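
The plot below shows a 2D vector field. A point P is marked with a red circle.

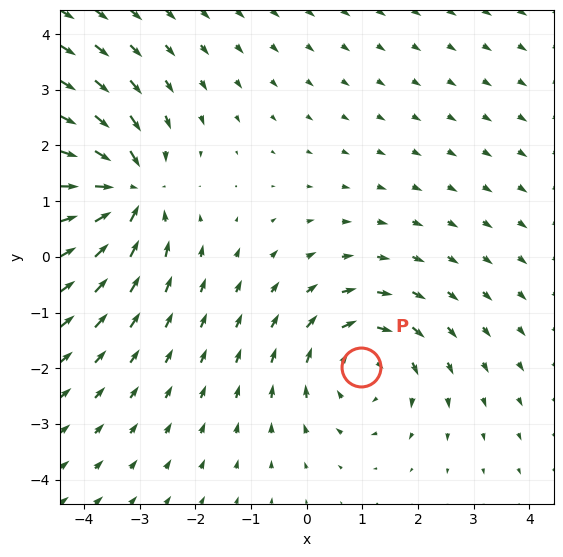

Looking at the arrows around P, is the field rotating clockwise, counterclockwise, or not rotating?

clockwise

Near P at (1.0, -2.0) the arrows circulate clockwise. The curl (z-component) there is about -3; negative curl means clockwise rotation.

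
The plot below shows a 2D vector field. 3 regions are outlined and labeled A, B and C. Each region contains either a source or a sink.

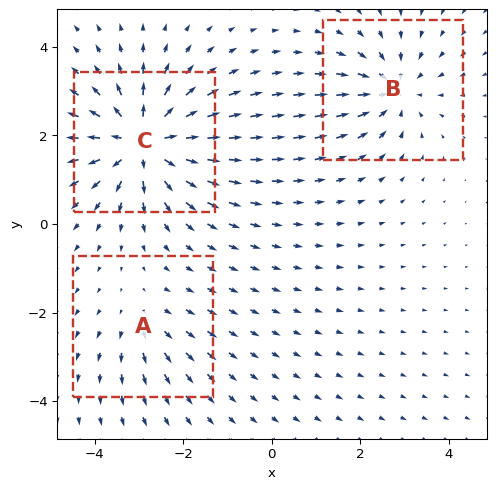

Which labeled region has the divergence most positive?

Divergence at each region's feature centre — A: about +2, B: about -4, C: about +6. Region C is most positive.

C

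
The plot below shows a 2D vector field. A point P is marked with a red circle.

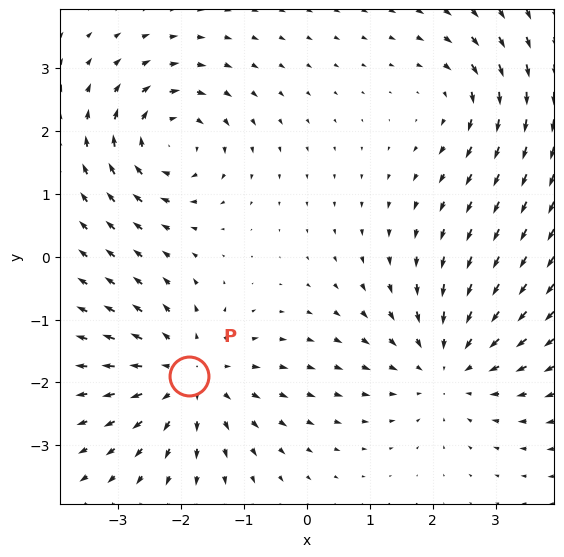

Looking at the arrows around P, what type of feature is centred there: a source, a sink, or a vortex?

At P (-1.9, -1.9) the arrows spread outward. Divergence about +5, curl ≈0 — positive divergence with near-zero curl is a source.

source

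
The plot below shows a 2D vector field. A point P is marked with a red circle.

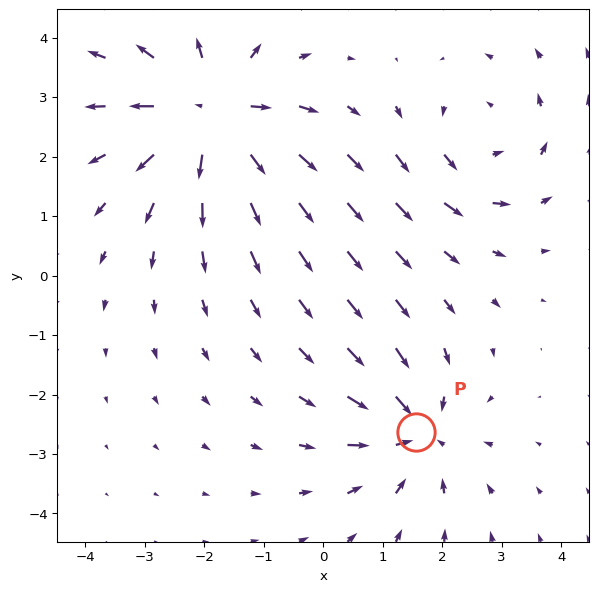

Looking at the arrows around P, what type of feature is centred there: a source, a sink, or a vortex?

sink

At P (1.6, -2.6) the arrows converge inward. Divergence about -4, curl ≈0 — negative divergence with near-zero curl is a sink.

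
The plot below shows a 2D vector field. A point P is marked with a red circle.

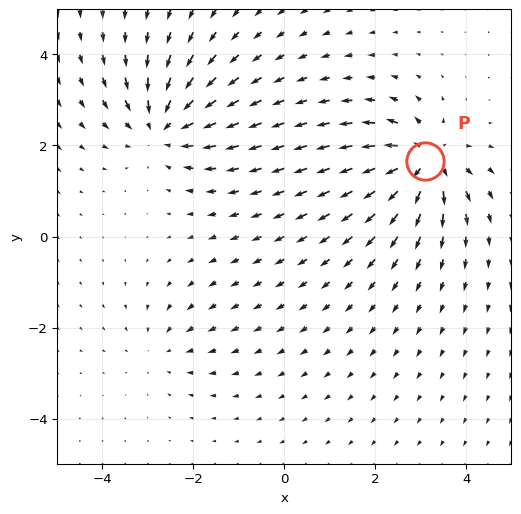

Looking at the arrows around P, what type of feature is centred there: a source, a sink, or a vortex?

source

At P (3.1, 1.7) the arrows spread outward. Divergence about +7, curl ≈0 — positive divergence with near-zero curl is a source.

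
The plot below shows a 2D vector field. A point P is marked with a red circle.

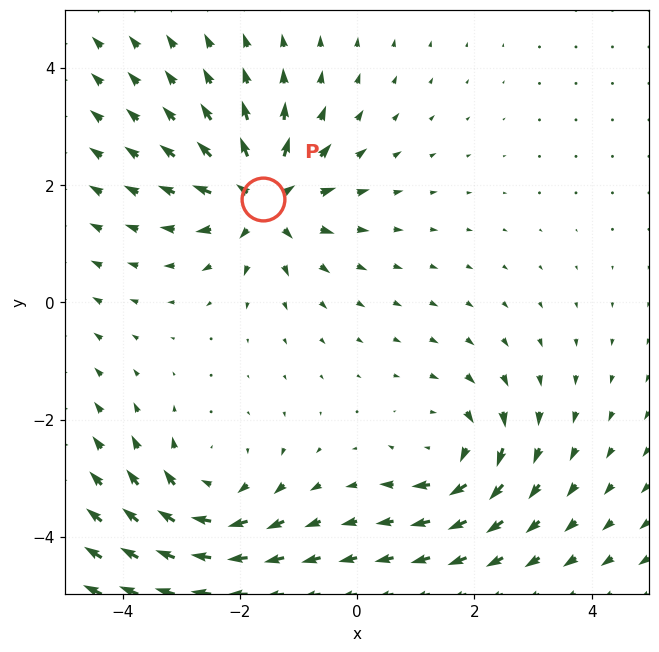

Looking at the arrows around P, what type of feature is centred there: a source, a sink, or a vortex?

At P (-1.6, 1.8) the arrows spread outward. Divergence about +5, curl ≈0 — positive divergence with near-zero curl is a source.

source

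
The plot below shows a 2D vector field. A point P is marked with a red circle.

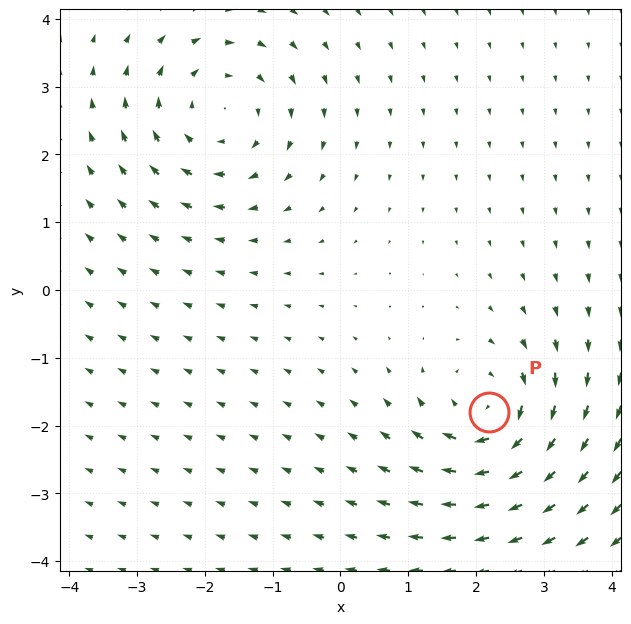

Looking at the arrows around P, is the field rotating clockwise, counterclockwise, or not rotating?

clockwise

Near P at (2.2, -1.8) the arrows circulate clockwise. The curl (z-component) there is about -5; negative curl means clockwise rotation.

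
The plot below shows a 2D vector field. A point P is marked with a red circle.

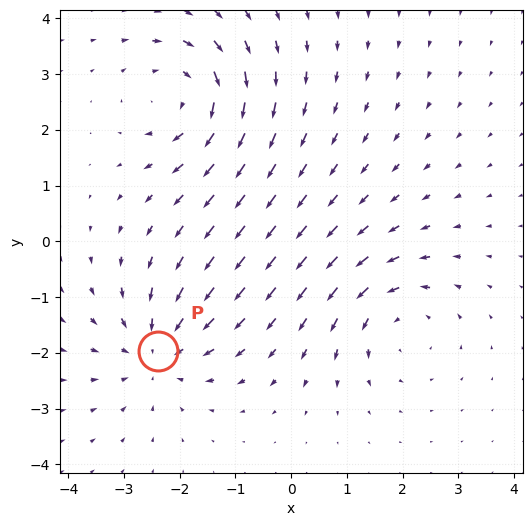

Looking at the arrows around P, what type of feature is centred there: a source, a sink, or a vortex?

At P (-2.4, -2.0) the arrows converge inward. Divergence about -4, curl ≈0 — negative divergence with near-zero curl is a sink.

sink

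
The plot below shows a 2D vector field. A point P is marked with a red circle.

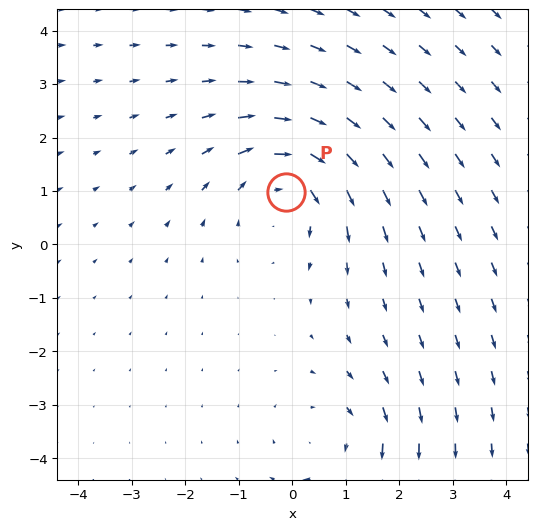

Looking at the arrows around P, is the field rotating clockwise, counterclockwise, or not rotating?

Near P at (-0.1, 1.0) the arrows circulate clockwise. The curl (z-component) there is about -3; negative curl means clockwise rotation.

clockwise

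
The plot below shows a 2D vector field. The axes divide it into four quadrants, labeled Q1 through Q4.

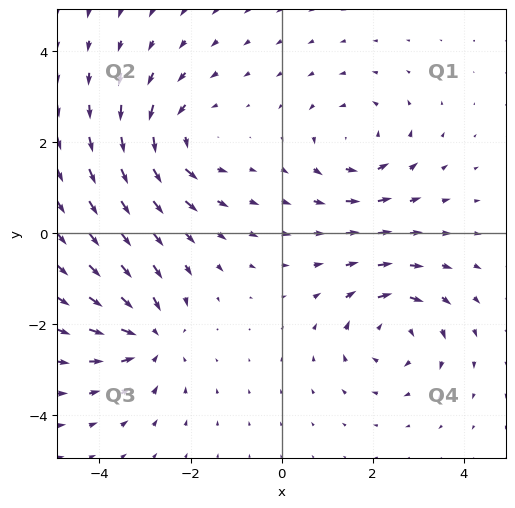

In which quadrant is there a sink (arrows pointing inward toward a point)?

Q3

The sink sits at approximately (-2.9, -2.3), which lies in quadrant Q3. The divergence there is about -5, negative as expected for a sink.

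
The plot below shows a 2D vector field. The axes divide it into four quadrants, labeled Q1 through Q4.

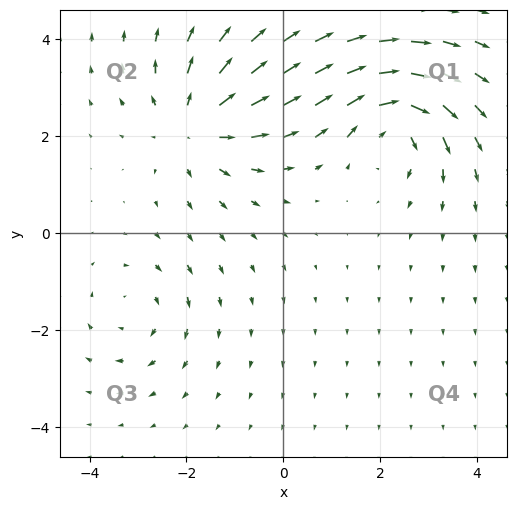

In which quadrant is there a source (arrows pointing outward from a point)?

The source sits at approximately (-1.8, 2.2), which lies in quadrant Q2. The divergence there is about +4, positive as expected for a source.

Q2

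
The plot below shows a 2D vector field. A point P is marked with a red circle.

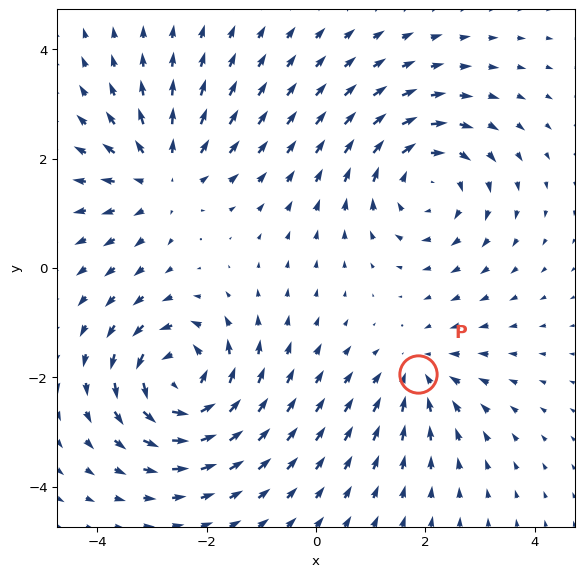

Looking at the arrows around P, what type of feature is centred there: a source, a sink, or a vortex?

sink

At P (1.9, -1.9) the arrows converge inward. Divergence about -3, curl ≈0 — negative divergence with near-zero curl is a sink.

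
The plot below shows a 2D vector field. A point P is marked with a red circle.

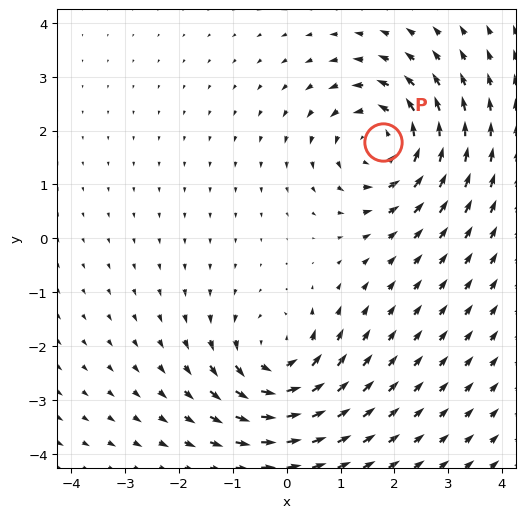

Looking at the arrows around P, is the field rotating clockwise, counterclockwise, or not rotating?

counterclockwise

Near P at (1.8, 1.8) the arrows circulate counterclockwise. The curl (z-component) there is about +5; positive curl means counterclockwise rotation.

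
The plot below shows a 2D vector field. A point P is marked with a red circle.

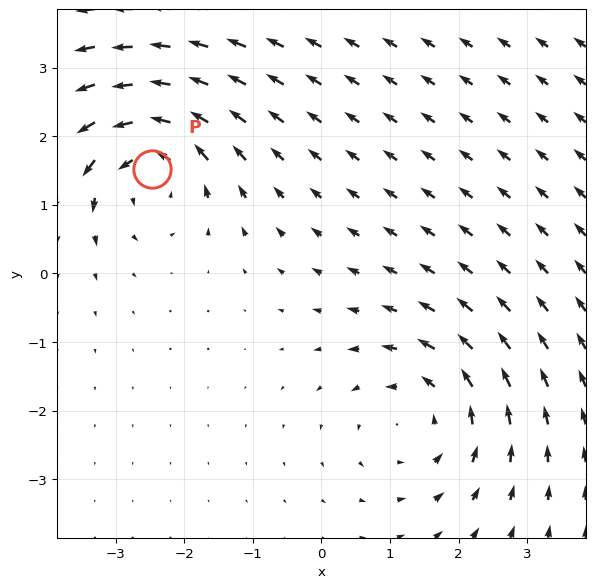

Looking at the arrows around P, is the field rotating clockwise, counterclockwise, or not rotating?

Near P at (-2.5, 1.5) the arrows circulate counterclockwise. The curl (z-component) there is about +5; positive curl means counterclockwise rotation.

counterclockwise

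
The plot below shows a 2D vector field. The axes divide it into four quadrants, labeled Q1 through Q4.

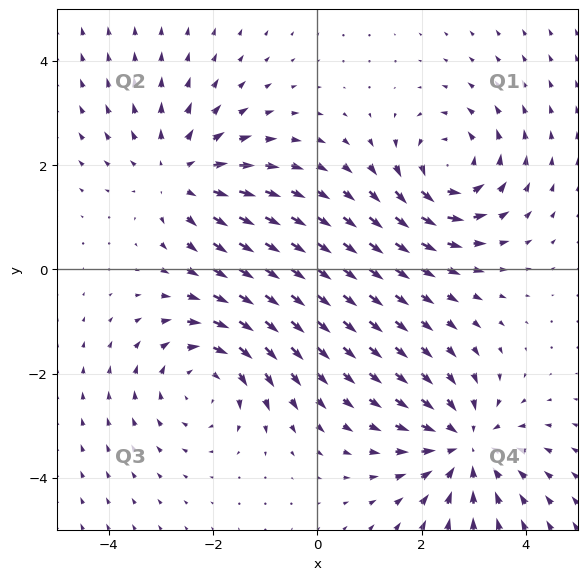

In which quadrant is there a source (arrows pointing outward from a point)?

Q2

The source sits at approximately (-2.6, 1.8), which lies in quadrant Q2. The divergence there is about +2, positive as expected for a source.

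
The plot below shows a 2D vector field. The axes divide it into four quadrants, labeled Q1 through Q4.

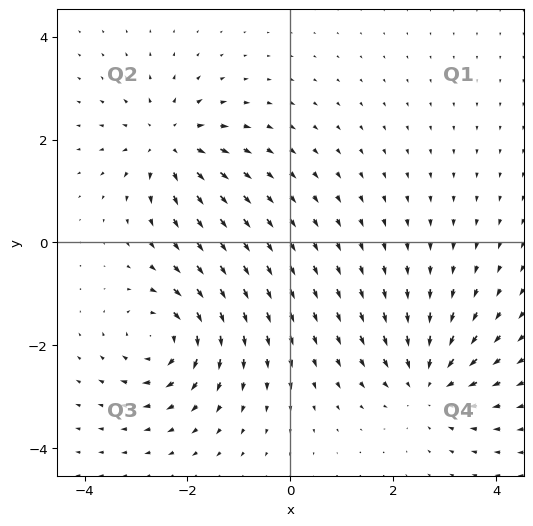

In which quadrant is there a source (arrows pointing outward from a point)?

The source sits at approximately (-2.4, 1.9), which lies in quadrant Q2. The divergence there is about +4, positive as expected for a source.

Q2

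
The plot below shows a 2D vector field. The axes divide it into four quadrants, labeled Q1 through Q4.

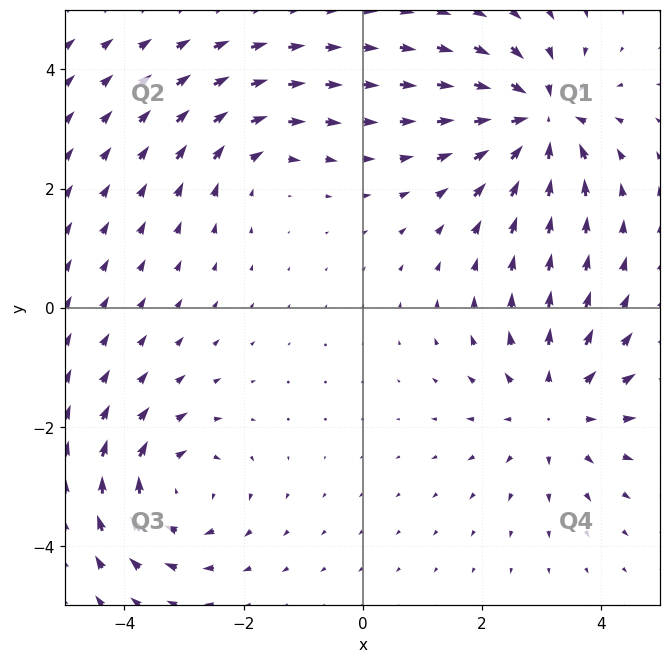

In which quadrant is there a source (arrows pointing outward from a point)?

Q4

The source sits at approximately (3.2, -1.7), which lies in quadrant Q4. The divergence there is about +4, positive as expected for a source.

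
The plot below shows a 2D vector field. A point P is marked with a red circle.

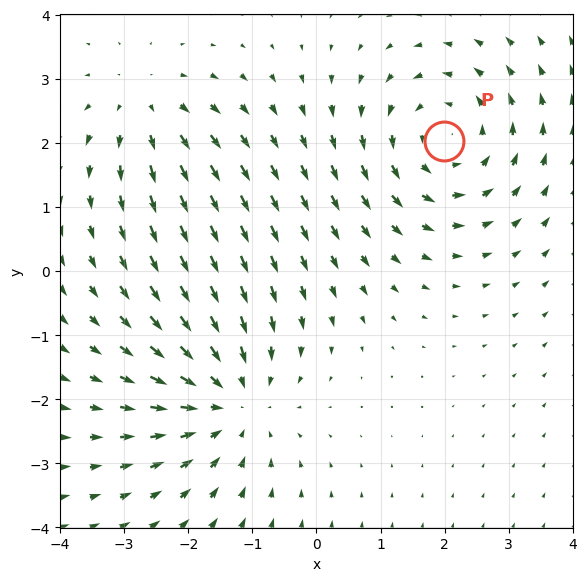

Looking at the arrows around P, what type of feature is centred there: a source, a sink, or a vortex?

vortex

At P (2.0, 2.0) the arrows circulate counterclockwise. Divergence ≈0, curl about +4 — near-zero divergence with nonzero curl is a vortex.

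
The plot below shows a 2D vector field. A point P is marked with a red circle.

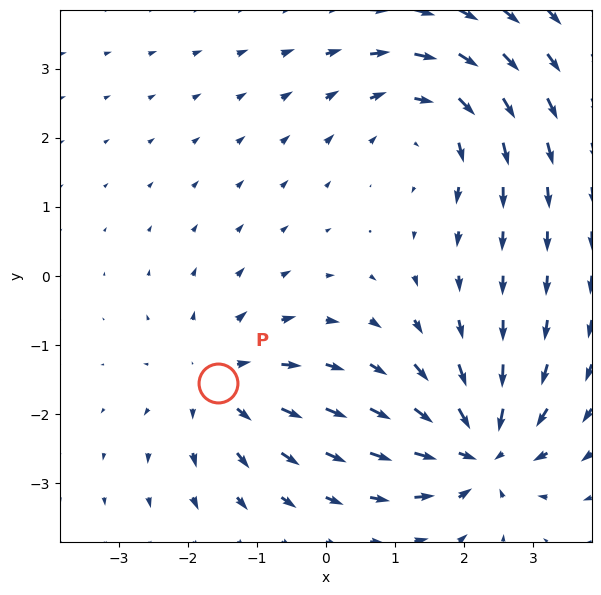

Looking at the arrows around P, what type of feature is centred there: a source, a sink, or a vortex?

At P (-1.6, -1.6) the arrows spread outward. Divergence about +4, curl ≈0 — positive divergence with near-zero curl is a source.

source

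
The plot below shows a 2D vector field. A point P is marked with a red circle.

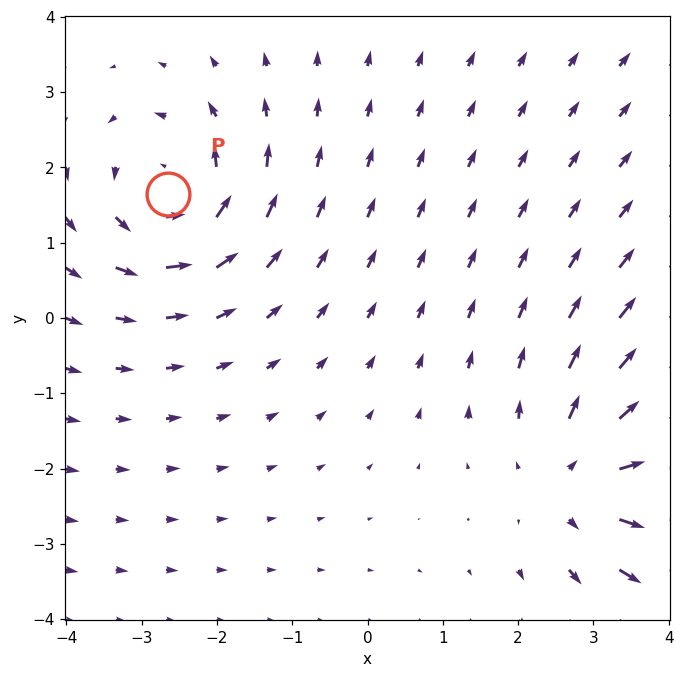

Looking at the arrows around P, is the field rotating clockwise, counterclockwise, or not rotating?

Near P at (-2.7, 1.7) the arrows circulate counterclockwise. The curl (z-component) there is about +5; positive curl means counterclockwise rotation.

counterclockwise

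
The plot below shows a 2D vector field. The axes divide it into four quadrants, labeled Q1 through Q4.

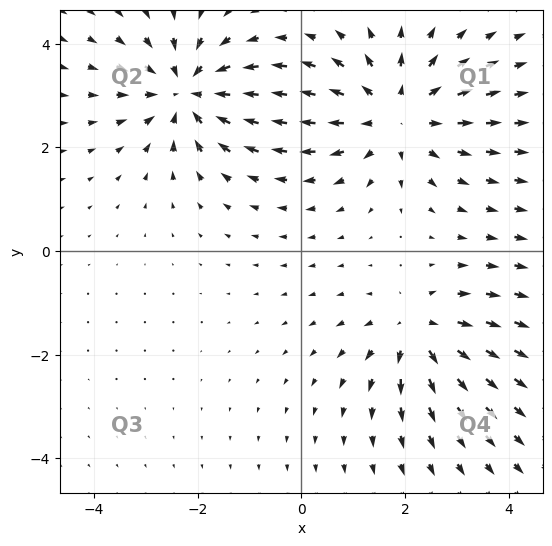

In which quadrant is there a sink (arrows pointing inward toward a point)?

The sink sits at approximately (-2.2, 3.1), which lies in quadrant Q2. The divergence there is about -4, negative as expected for a sink.

Q2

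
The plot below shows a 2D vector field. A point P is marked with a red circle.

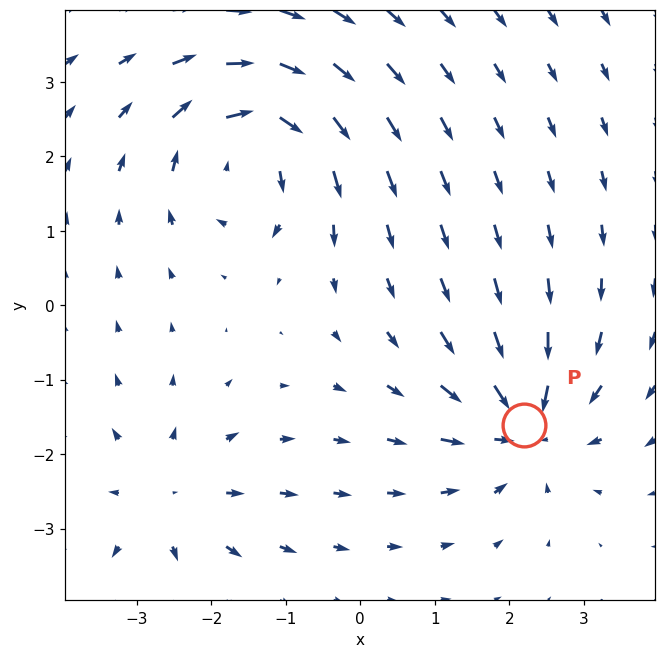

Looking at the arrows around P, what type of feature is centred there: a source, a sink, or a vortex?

sink

At P (2.2, -1.6) the arrows converge inward. Divergence about -5, curl ≈0 — negative divergence with near-zero curl is a sink.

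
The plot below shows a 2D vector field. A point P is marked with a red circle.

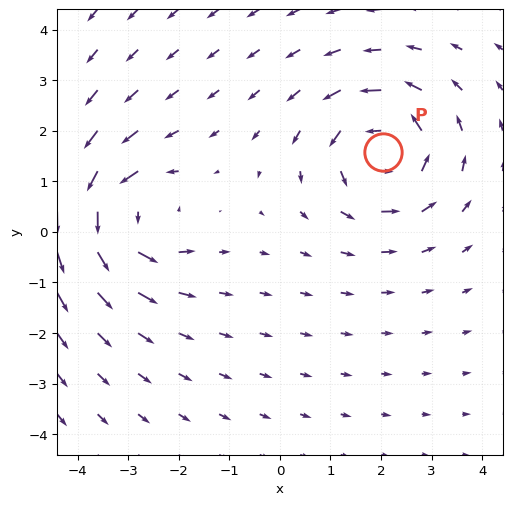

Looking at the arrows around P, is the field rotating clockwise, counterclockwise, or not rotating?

counterclockwise

Near P at (2.0, 1.6) the arrows circulate counterclockwise. The curl (z-component) there is about +4; positive curl means counterclockwise rotation.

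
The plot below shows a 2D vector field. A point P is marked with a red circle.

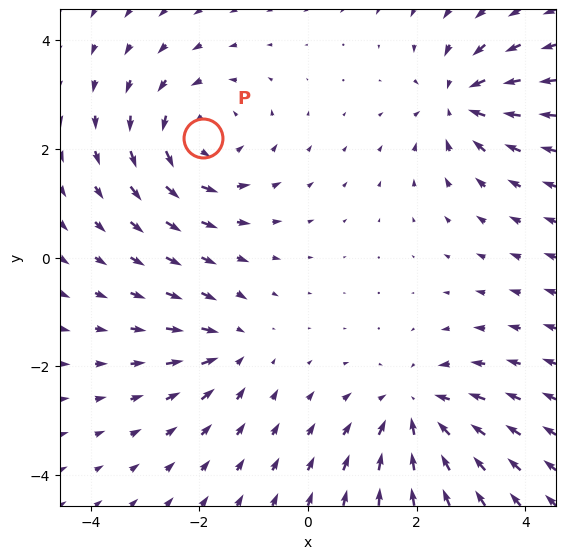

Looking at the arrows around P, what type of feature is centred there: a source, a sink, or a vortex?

vortex

At P (-1.9, 2.2) the arrows circulate counterclockwise. Divergence ≈0, curl about +4 — near-zero divergence with nonzero curl is a vortex.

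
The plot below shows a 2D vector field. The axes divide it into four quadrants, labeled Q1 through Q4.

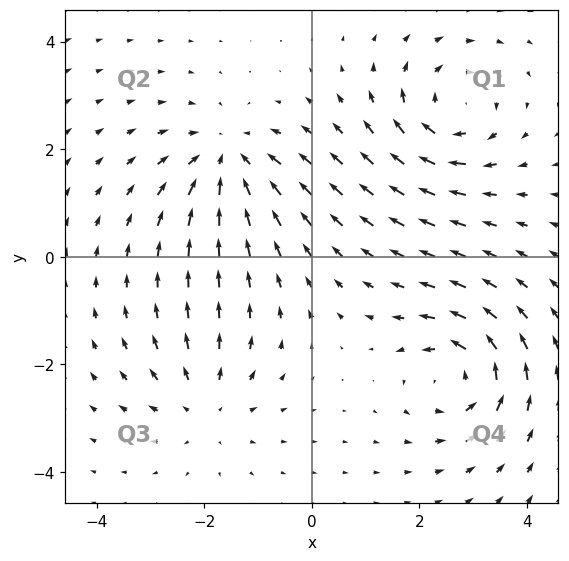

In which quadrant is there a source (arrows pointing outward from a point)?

The source sits at approximately (-2.0, -2.8), which lies in quadrant Q3. The divergence there is about +3, positive as expected for a source.

Q3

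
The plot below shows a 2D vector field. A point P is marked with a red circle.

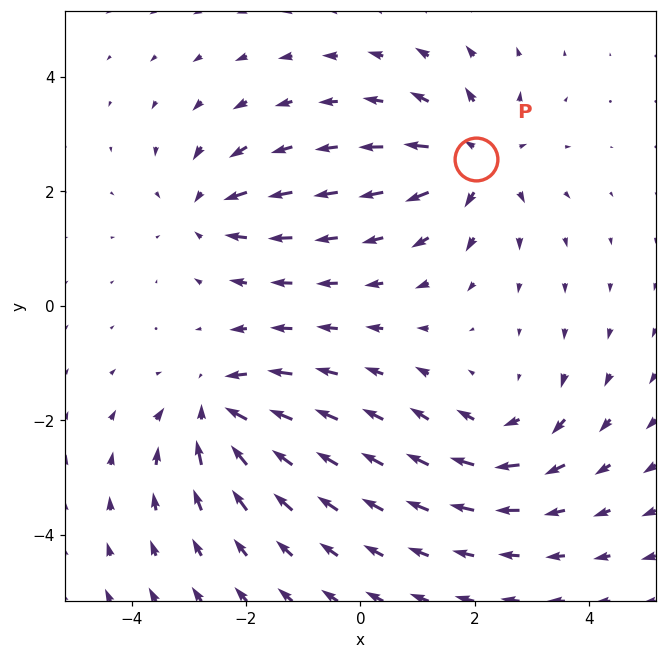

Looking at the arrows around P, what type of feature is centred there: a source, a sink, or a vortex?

source

At P (2.0, 2.6) the arrows spread outward. Divergence about +4, curl ≈0 — positive divergence with near-zero curl is a source.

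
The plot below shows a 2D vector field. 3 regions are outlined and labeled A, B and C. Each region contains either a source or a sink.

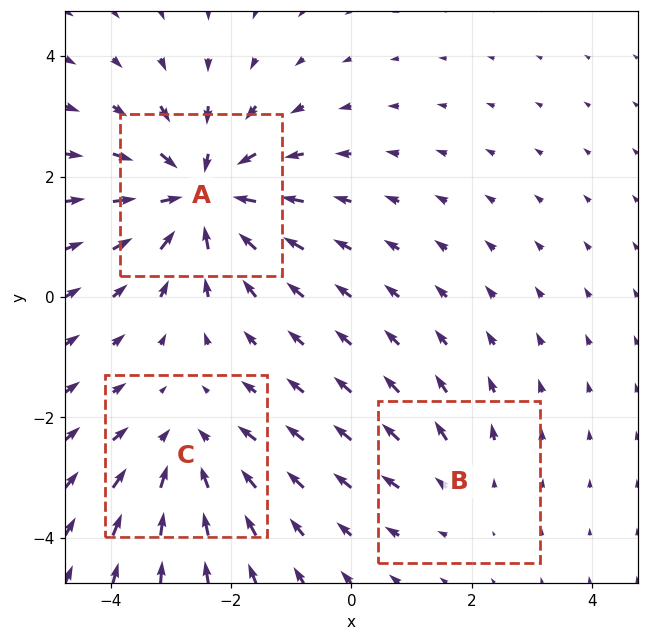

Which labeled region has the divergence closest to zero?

Divergence at each region's feature centre — A: about -5, B: about +2, C: about -3. Region B is closest to zero.

B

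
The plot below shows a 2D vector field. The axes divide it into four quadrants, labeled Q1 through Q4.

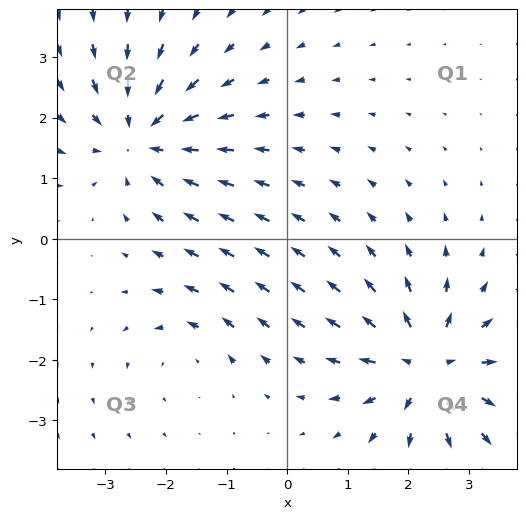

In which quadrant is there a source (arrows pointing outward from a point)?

Q4

The source sits at approximately (2.3, -2.1), which lies in quadrant Q4. The divergence there is about +6, positive as expected for a source.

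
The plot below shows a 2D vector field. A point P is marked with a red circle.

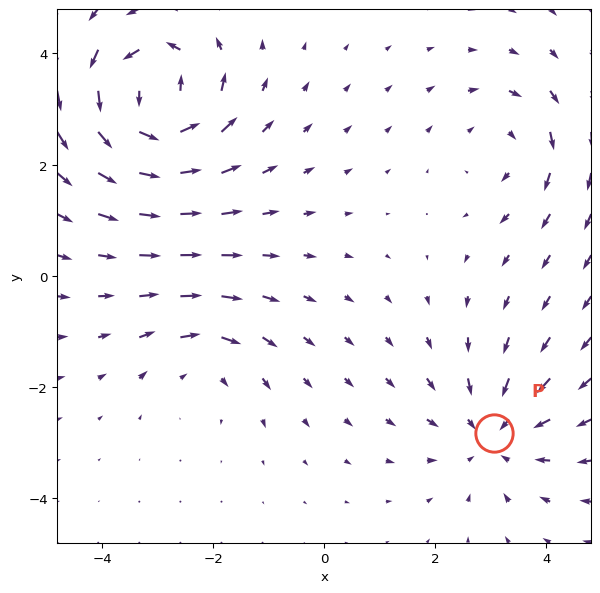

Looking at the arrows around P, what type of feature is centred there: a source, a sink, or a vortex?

At P (3.0, -2.8) the arrows converge inward. Divergence about -3, curl ≈0 — negative divergence with near-zero curl is a sink.

sink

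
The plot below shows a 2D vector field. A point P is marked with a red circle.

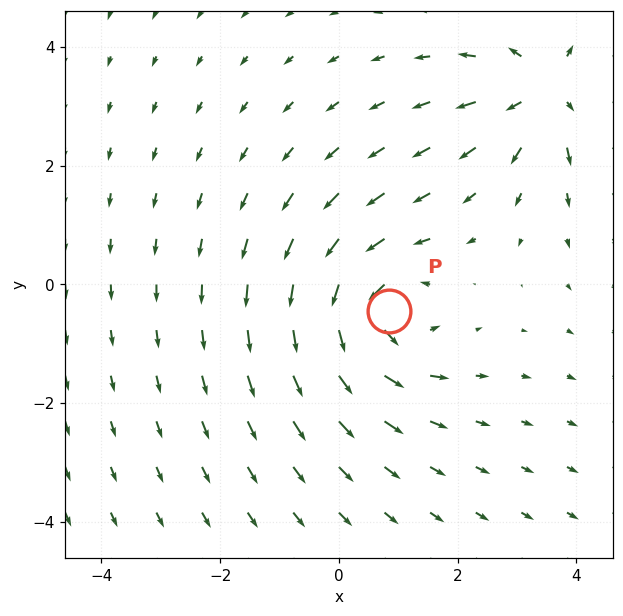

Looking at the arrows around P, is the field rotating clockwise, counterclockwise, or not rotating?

counterclockwise

Near P at (0.8, -0.5) the arrows circulate counterclockwise. The curl (z-component) there is about +5; positive curl means counterclockwise rotation.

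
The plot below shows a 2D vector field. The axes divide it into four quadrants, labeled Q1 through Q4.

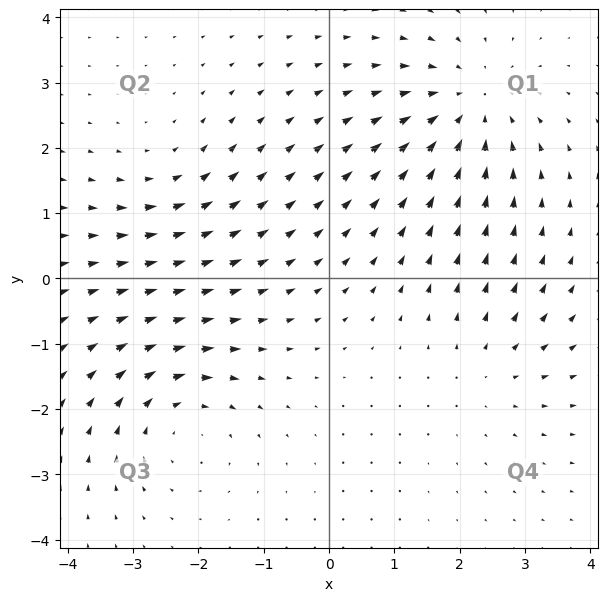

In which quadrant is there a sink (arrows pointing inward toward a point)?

The sink sits at approximately (2.1, 2.7), which lies in quadrant Q1. The divergence there is about -4, negative as expected for a sink.

Q1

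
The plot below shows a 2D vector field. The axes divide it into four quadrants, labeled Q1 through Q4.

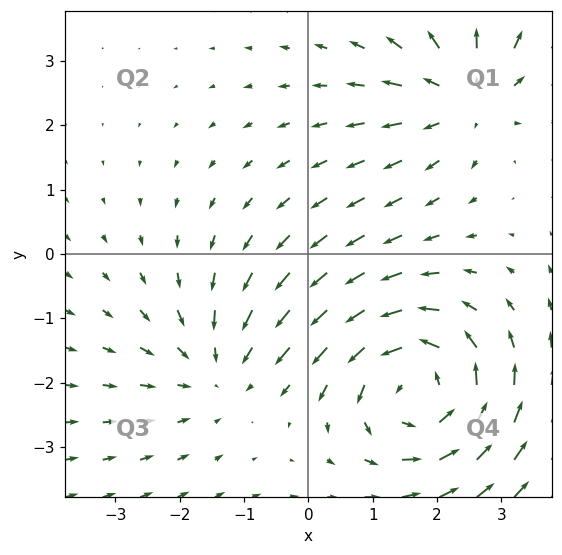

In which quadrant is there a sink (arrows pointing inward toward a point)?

Q3

The sink sits at approximately (-1.4, -1.8), which lies in quadrant Q3. The divergence there is about -2, negative as expected for a sink.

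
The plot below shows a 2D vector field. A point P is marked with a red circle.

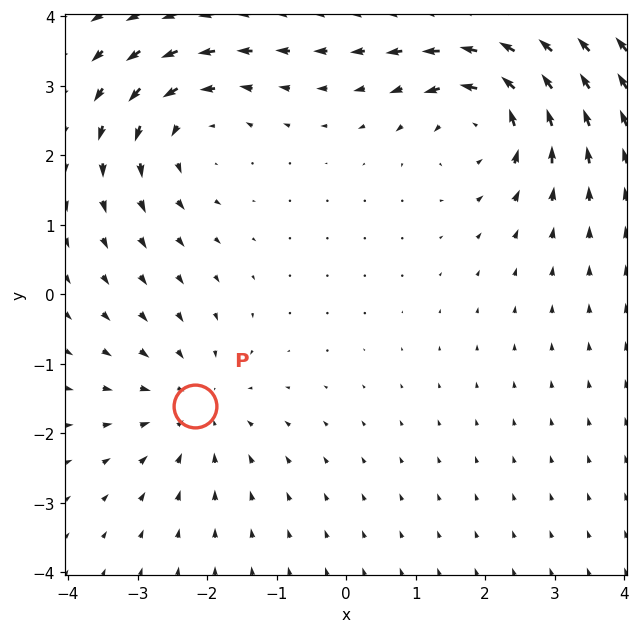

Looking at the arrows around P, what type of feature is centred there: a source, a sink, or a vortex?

At P (-2.2, -1.6) the arrows converge inward. Divergence about -3, curl ≈0 — negative divergence with near-zero curl is a sink.

sink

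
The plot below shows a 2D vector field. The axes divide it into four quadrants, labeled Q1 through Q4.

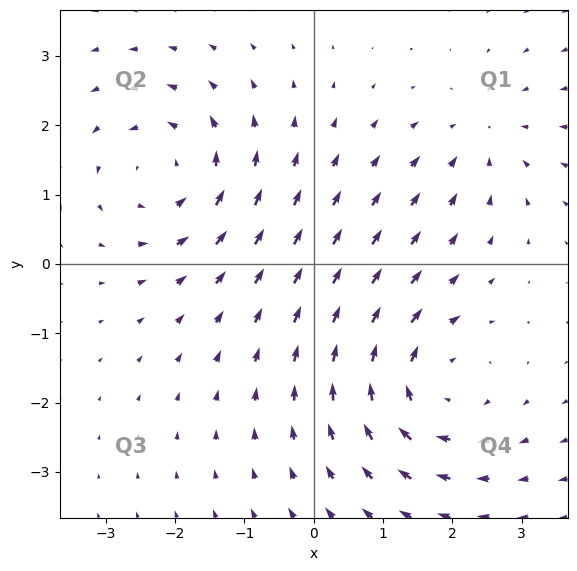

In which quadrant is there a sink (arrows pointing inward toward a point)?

Q1

The sink sits at approximately (2.4, 1.8), which lies in quadrant Q1. The divergence there is about -3, negative as expected for a sink.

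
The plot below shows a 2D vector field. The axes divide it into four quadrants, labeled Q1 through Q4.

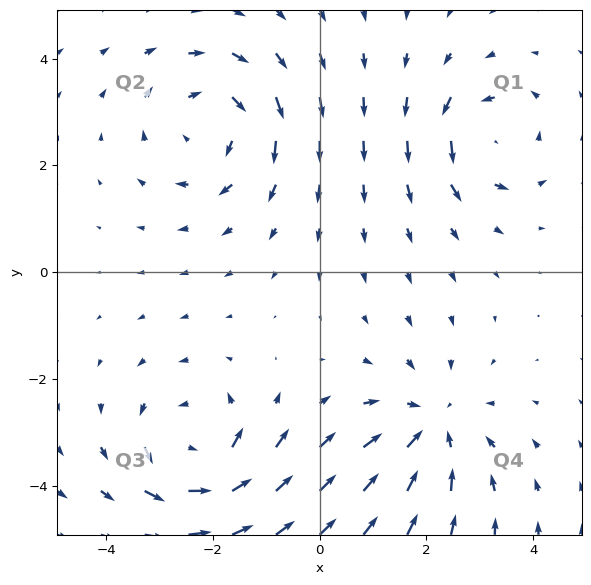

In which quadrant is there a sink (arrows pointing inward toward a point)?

The sink sits at approximately (2.1, -2.9), which lies in quadrant Q4. The divergence there is about -3, negative as expected for a sink.

Q4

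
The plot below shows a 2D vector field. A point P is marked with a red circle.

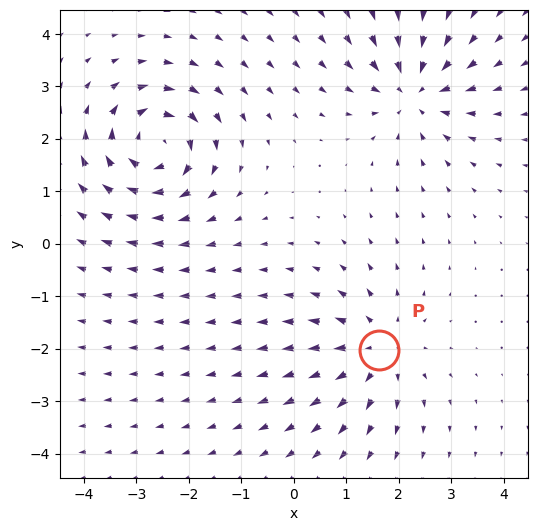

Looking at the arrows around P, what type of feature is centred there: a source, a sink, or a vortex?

At P (1.6, -2.0) the arrows spread outward. Divergence about +3, curl ≈0 — positive divergence with near-zero curl is a source.

source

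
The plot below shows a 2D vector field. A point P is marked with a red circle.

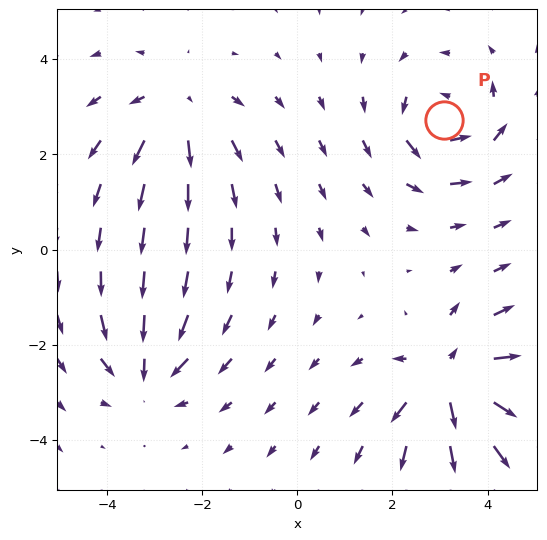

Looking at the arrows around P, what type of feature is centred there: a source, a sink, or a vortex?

vortex

At P (3.1, 2.7) the arrows circulate counterclockwise. Divergence ≈0, curl about +5 — near-zero divergence with nonzero curl is a vortex.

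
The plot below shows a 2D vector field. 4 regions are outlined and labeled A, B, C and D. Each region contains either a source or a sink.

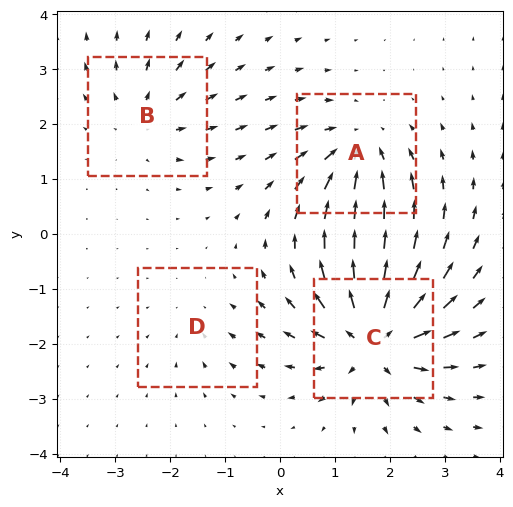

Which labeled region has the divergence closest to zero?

D

Divergence at each region's feature centre — A: about -6, B: about +4, C: about +9, D: about -2. Region D is closest to zero.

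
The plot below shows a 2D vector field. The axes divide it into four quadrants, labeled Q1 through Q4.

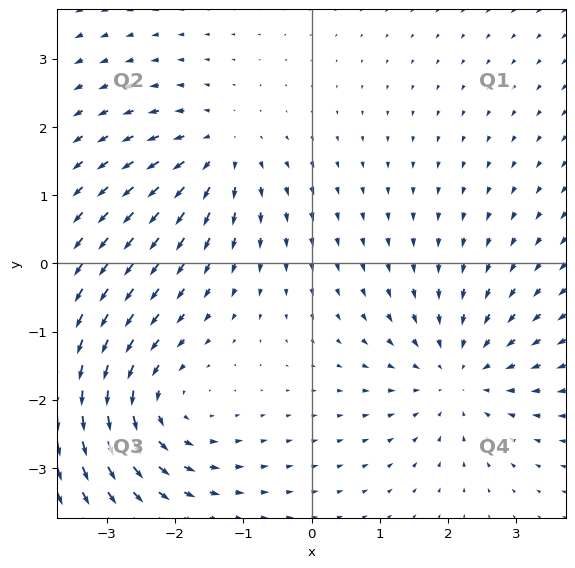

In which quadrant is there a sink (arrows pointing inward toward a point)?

Q4

The sink sits at approximately (2.2, -1.6), which lies in quadrant Q4. The divergence there is about -4, negative as expected for a sink.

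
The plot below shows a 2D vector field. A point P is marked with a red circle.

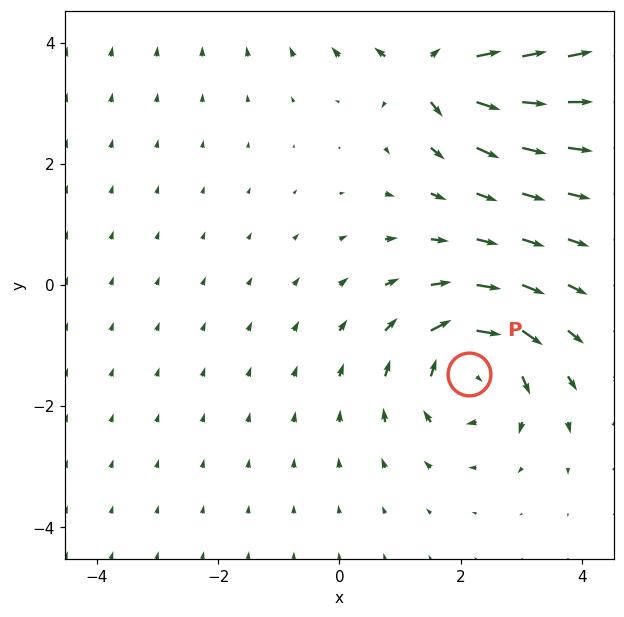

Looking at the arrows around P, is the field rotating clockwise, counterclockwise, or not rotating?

clockwise

Near P at (2.1, -1.5) the arrows circulate clockwise. The curl (z-component) there is about -4; negative curl means clockwise rotation.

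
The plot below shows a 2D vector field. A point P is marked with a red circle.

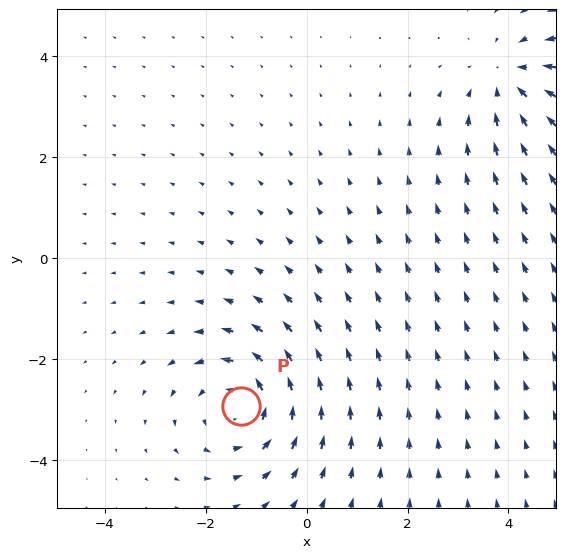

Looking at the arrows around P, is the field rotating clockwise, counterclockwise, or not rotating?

counterclockwise

Near P at (-1.3, -2.9) the arrows circulate counterclockwise. The curl (z-component) there is about +3; positive curl means counterclockwise rotation.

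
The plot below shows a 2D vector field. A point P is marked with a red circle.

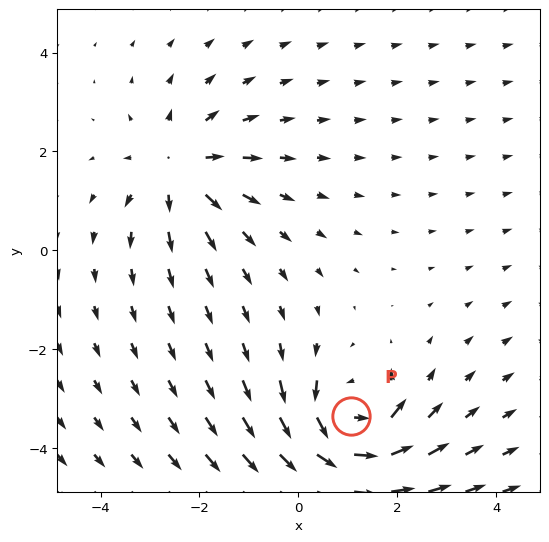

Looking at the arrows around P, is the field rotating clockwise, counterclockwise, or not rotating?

Near P at (1.1, -3.3) the arrows circulate counterclockwise. The curl (z-component) there is about +5; positive curl means counterclockwise rotation.

counterclockwise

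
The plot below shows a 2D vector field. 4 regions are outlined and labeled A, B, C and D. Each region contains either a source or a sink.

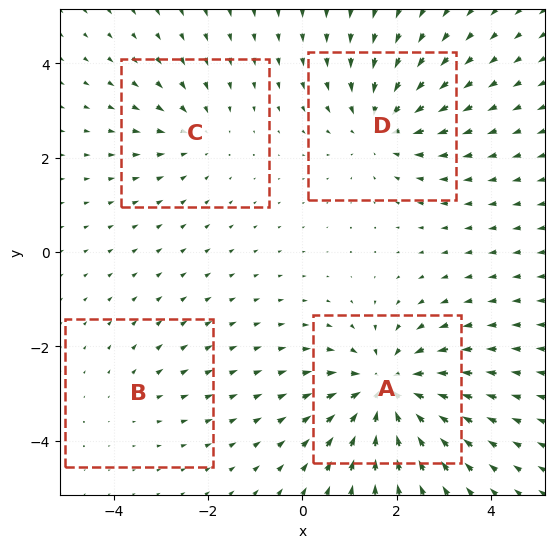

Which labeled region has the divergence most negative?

A

Divergence at each region's feature centre — A: about -6, B: about +2, C: about -3, D: about -4. Region A is most negative.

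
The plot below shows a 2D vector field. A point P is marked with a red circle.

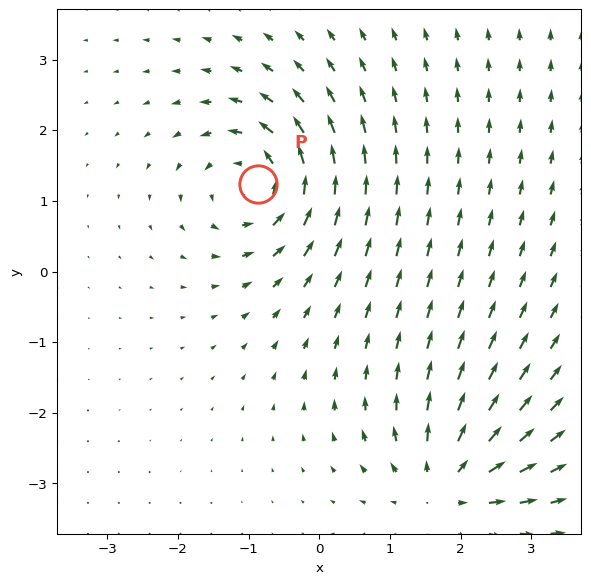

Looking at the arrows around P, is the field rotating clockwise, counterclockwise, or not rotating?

counterclockwise

Near P at (-0.9, 1.2) the arrows circulate counterclockwise. The curl (z-component) there is about +5; positive curl means counterclockwise rotation.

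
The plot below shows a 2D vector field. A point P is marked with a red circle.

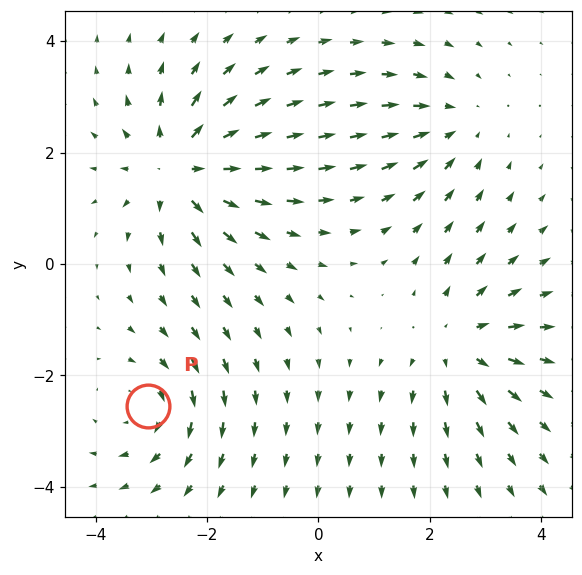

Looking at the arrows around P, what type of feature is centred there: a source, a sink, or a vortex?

vortex

At P (-3.1, -2.6) the arrows circulate clockwise. Divergence ≈0, curl about -3 — near-zero divergence with nonzero curl is a vortex.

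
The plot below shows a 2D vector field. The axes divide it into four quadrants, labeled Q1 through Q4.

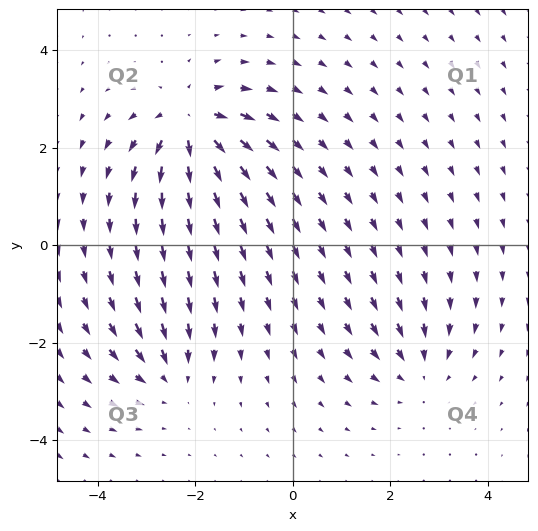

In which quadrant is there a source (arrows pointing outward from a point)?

Q2

The source sits at approximately (-2.1, 2.5), which lies in quadrant Q2. The divergence there is about +7, positive as expected for a source.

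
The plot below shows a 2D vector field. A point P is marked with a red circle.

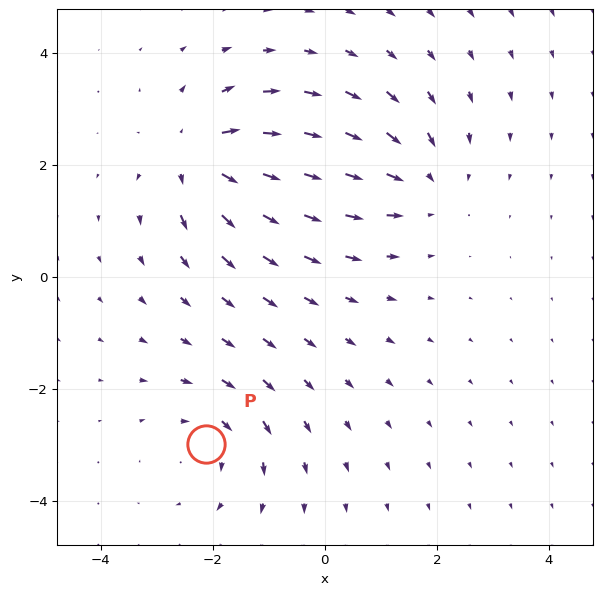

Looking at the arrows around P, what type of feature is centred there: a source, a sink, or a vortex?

At P (-2.1, -3.0) the arrows circulate clockwise. Divergence ≈0, curl about -3 — near-zero divergence with nonzero curl is a vortex.

vortex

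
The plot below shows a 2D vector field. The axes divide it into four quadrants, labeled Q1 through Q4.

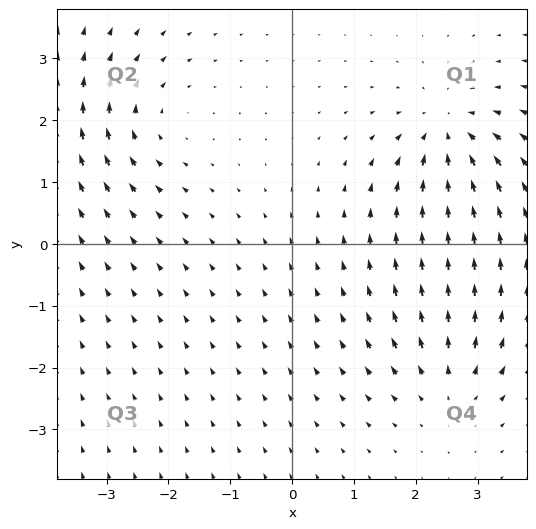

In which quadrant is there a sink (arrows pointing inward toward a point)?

Q1

The sink sits at approximately (2.5, 1.8), which lies in quadrant Q1. The divergence there is about -4, negative as expected for a sink.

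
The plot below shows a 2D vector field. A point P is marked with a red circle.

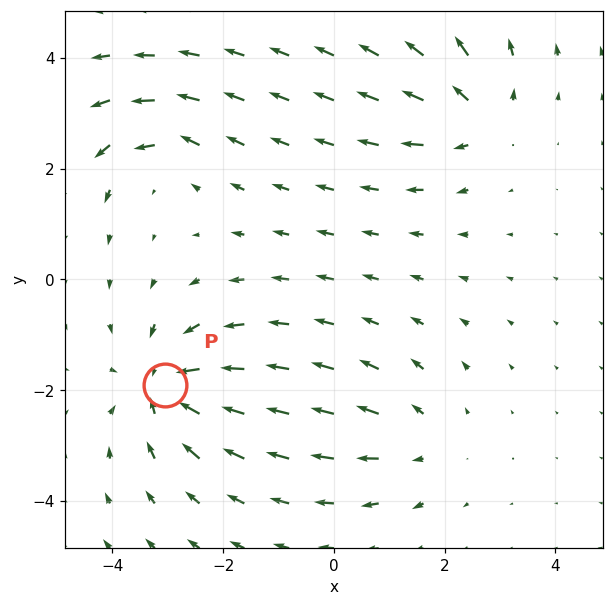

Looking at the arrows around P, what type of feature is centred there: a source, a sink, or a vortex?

At P (-3.0, -1.9) the arrows converge inward. Divergence about -6, curl ≈0 — negative divergence with near-zero curl is a sink.

sink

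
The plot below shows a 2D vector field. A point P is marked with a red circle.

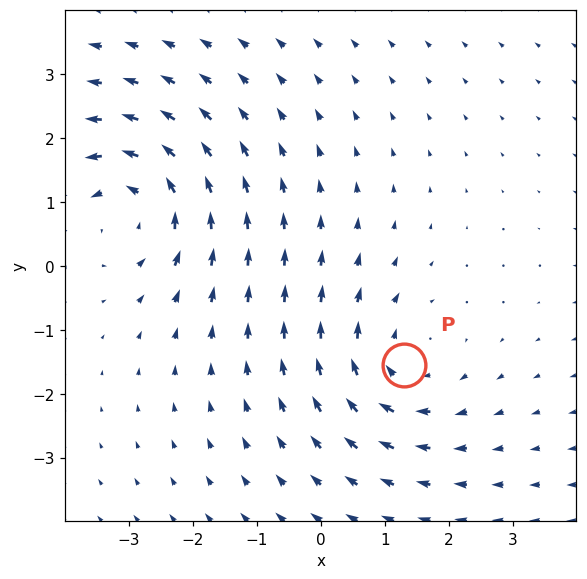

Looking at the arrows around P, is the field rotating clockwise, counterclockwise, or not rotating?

clockwise

Near P at (1.3, -1.6) the arrows circulate clockwise. The curl (z-component) there is about -3; negative curl means clockwise rotation.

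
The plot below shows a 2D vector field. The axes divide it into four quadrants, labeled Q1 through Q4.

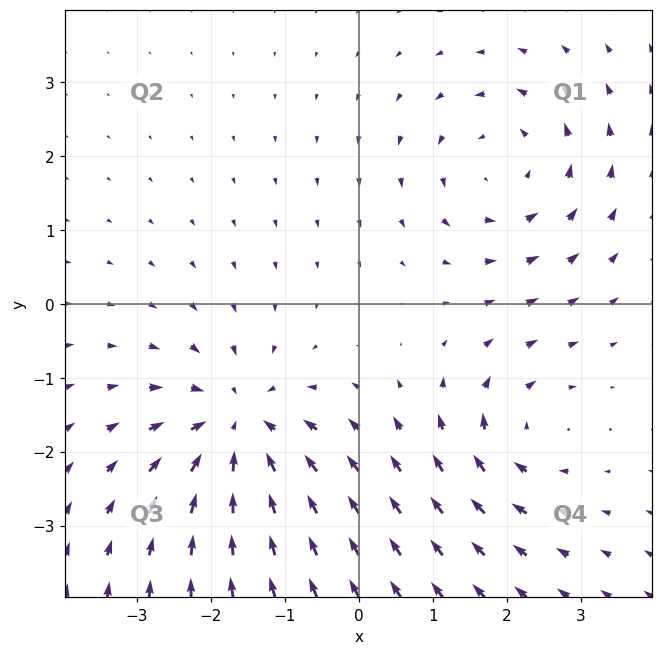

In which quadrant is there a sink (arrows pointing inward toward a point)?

Q3

The sink sits at approximately (-1.6, -1.7), which lies in quadrant Q3. The divergence there is about -5, negative as expected for a sink.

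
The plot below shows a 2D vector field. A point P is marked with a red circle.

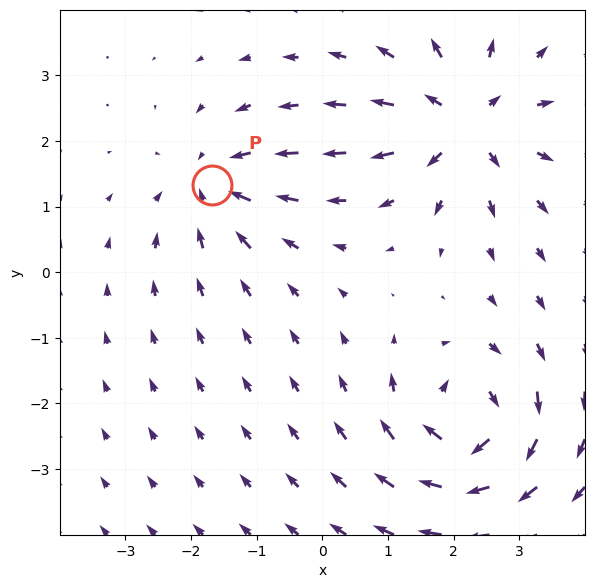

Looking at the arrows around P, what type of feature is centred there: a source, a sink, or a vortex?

sink

At P (-1.7, 1.3) the arrows converge inward. Divergence about -4, curl ≈0 — negative divergence with near-zero curl is a sink.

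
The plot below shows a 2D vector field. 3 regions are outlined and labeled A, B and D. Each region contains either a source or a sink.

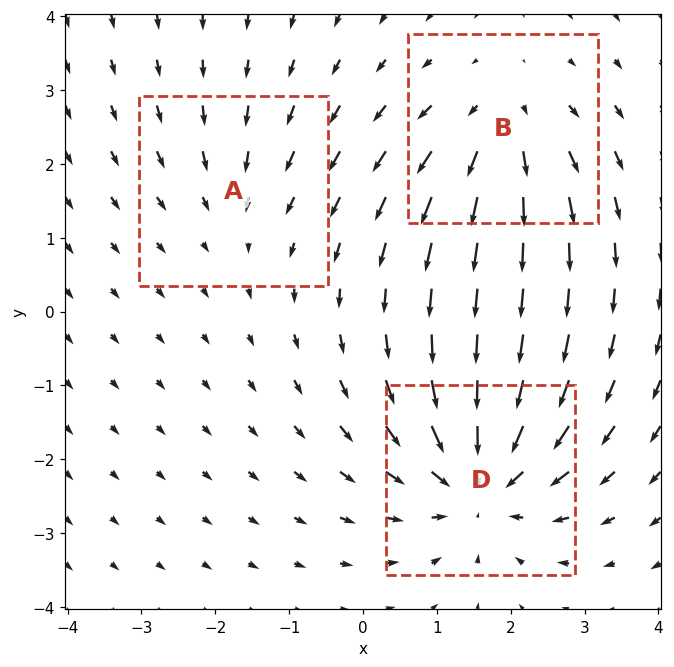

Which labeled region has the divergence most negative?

D

Divergence at each region's feature centre — A: about -2, B: about +3, D: about -5. Region D is most negative.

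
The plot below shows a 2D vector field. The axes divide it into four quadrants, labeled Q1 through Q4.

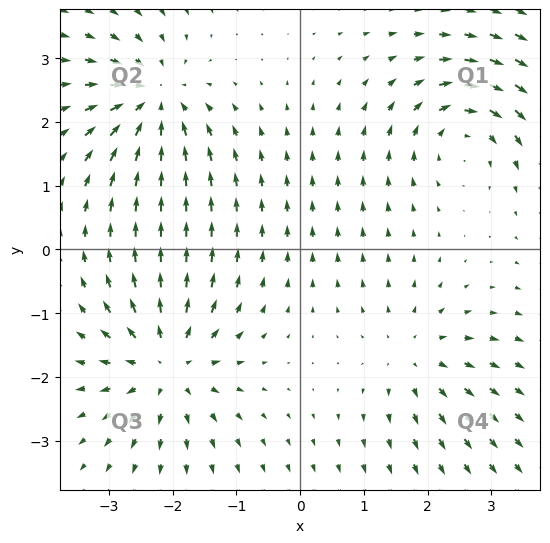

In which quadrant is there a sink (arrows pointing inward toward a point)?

Q2

The sink sits at approximately (-2.3, 2.3), which lies in quadrant Q2. The divergence there is about -5, negative as expected for a sink.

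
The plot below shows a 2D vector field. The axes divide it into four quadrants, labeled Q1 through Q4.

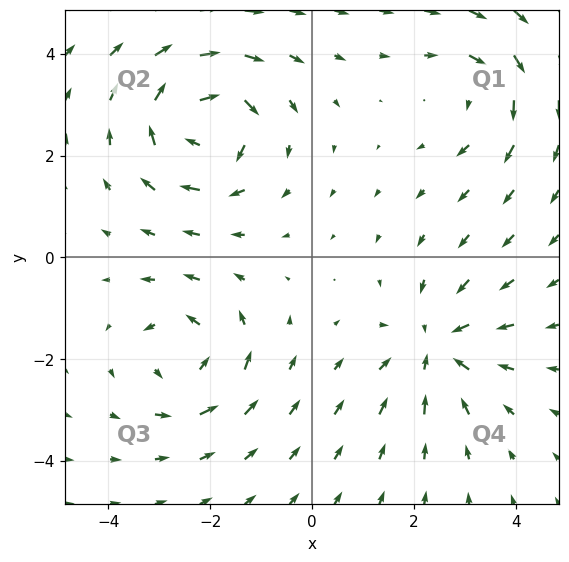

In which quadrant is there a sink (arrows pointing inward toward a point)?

The sink sits at approximately (2.4, -1.7), which lies in quadrant Q4. The divergence there is about -4, negative as expected for a sink.

Q4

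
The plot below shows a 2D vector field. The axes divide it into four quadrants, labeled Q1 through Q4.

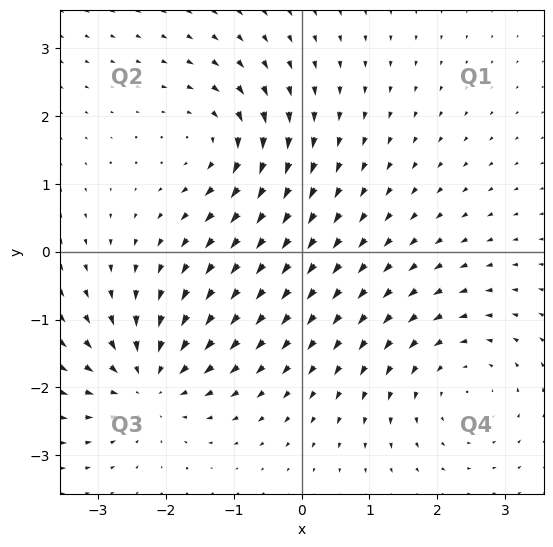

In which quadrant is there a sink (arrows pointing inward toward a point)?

Q3

The sink sits at approximately (-2.3, -1.9), which lies in quadrant Q3. The divergence there is about -6, negative as expected for a sink.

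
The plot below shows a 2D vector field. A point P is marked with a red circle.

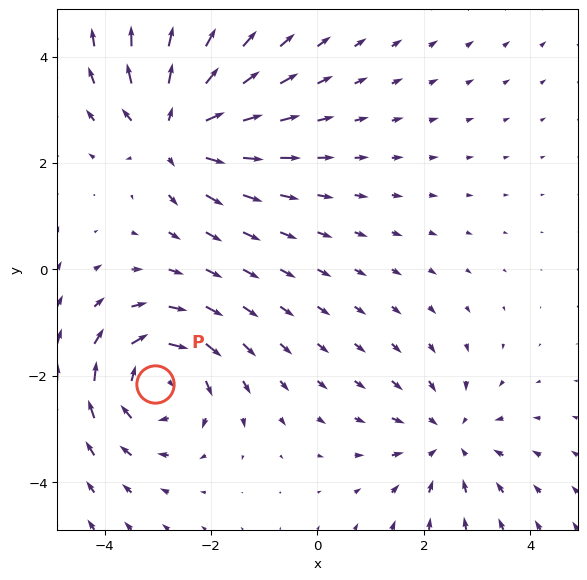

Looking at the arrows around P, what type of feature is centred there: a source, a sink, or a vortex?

vortex

At P (-3.0, -2.2) the arrows circulate clockwise. Divergence ≈0, curl about -5 — near-zero divergence with nonzero curl is a vortex.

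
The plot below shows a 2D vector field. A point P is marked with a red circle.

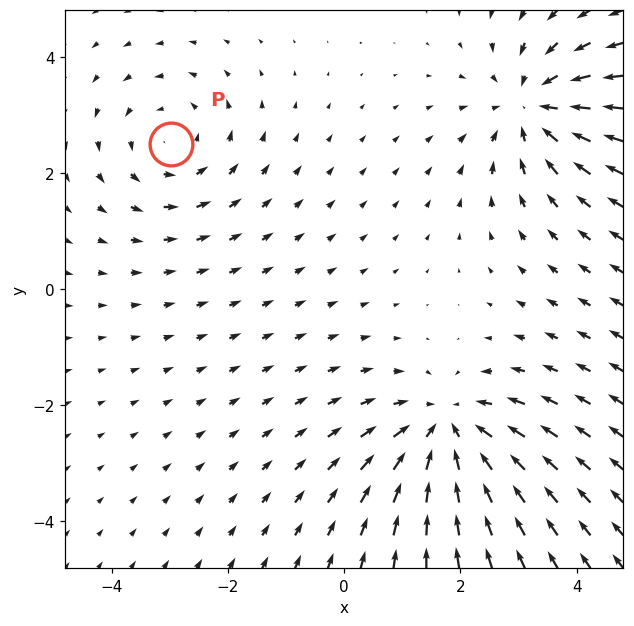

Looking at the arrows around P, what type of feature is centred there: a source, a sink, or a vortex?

At P (-3.0, 2.5) the arrows circulate counterclockwise. Divergence ≈0, curl about +3 — near-zero divergence with nonzero curl is a vortex.

vortex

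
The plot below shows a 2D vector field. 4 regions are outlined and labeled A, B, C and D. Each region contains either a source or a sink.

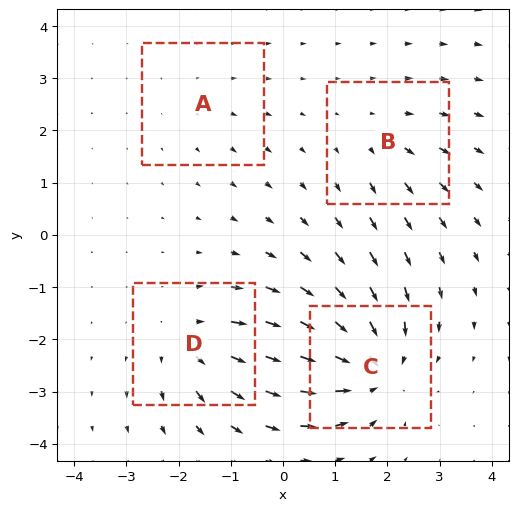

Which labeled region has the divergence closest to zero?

A

Divergence at each region's feature centre — A: about +2, B: about +3, C: about -7, D: about +5. Region A is closest to zero.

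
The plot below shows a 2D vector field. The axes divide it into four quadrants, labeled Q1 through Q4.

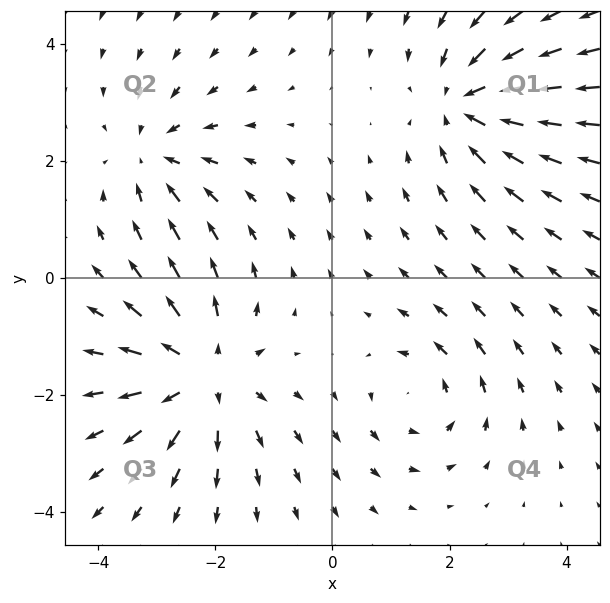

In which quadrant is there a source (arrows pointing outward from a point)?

The source sits at approximately (-2.2, -1.6), which lies in quadrant Q3. The divergence there is about +5, positive as expected for a source.

Q3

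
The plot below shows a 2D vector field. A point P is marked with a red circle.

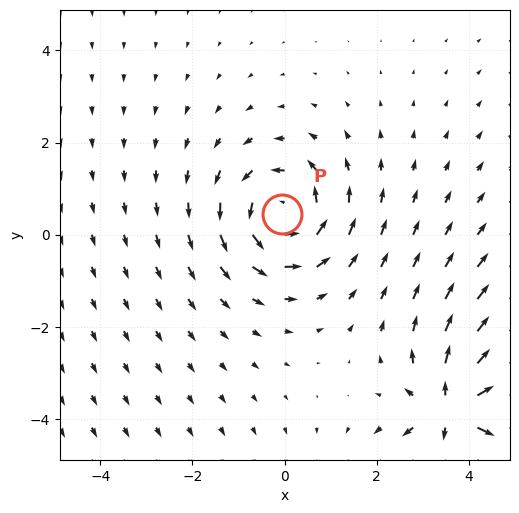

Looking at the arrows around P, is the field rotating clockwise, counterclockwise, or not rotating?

counterclockwise

Near P at (-0.1, 0.5) the arrows circulate counterclockwise. The curl (z-component) there is about +3; positive curl means counterclockwise rotation.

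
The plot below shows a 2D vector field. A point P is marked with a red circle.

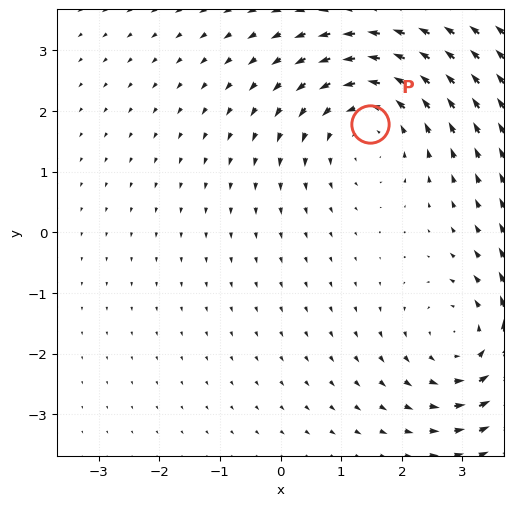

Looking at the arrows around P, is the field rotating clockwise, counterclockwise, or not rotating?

counterclockwise

Near P at (1.5, 1.8) the arrows circulate counterclockwise. The curl (z-component) there is about +3; positive curl means counterclockwise rotation.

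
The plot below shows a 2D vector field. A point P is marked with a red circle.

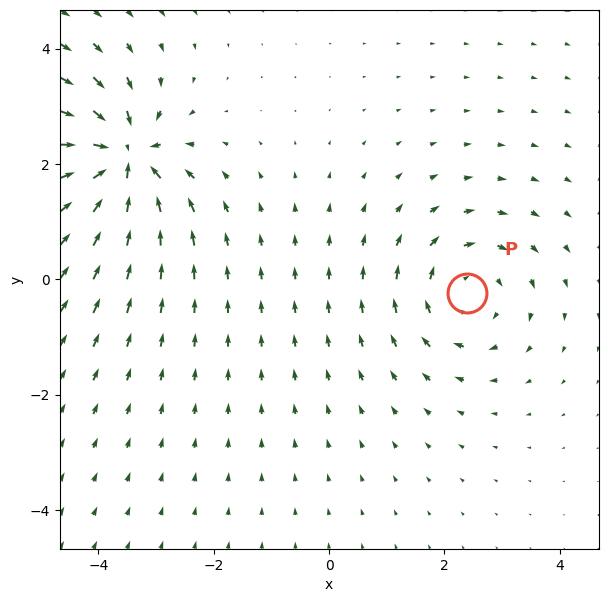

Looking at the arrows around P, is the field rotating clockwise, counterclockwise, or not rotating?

clockwise

Near P at (2.4, -0.2) the arrows circulate clockwise. The curl (z-component) there is about -4; negative curl means clockwise rotation.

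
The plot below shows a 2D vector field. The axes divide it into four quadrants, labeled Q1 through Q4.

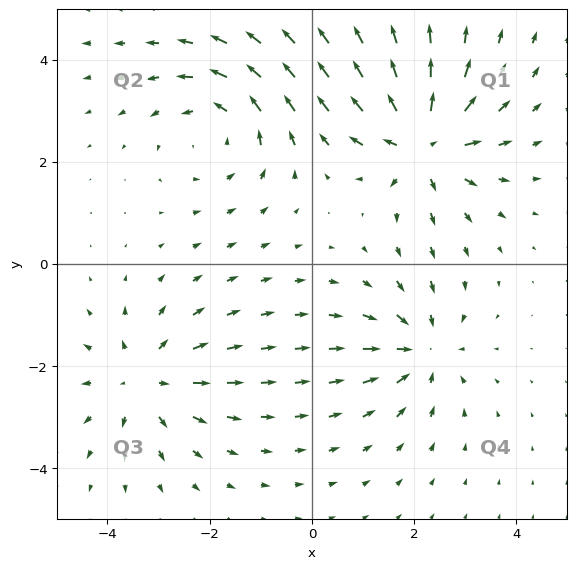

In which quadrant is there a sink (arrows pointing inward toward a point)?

Q4

The sink sits at approximately (2.2, -1.7), which lies in quadrant Q4. The divergence there is about -3, negative as expected for a sink.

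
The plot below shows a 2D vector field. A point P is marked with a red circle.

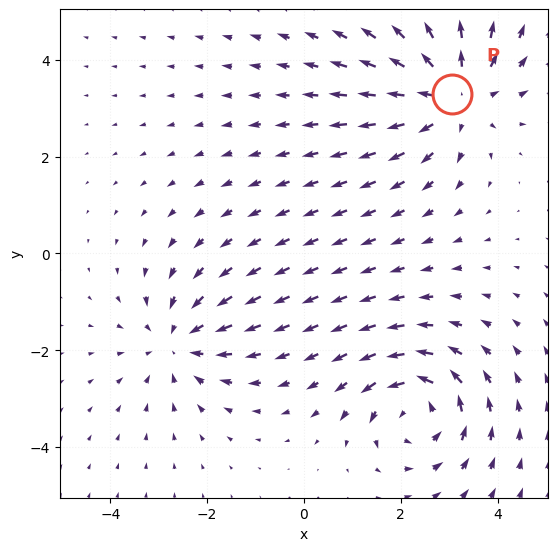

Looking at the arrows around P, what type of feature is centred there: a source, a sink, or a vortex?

source

At P (3.1, 3.3) the arrows spread outward. Divergence about +4, curl ≈0 — positive divergence with near-zero curl is a source.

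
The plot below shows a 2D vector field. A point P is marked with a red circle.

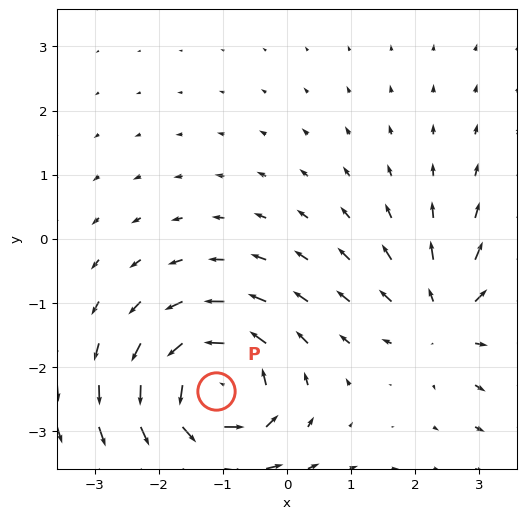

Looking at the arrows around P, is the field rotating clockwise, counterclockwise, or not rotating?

counterclockwise

Near P at (-1.1, -2.4) the arrows circulate counterclockwise. The curl (z-component) there is about +5; positive curl means counterclockwise rotation.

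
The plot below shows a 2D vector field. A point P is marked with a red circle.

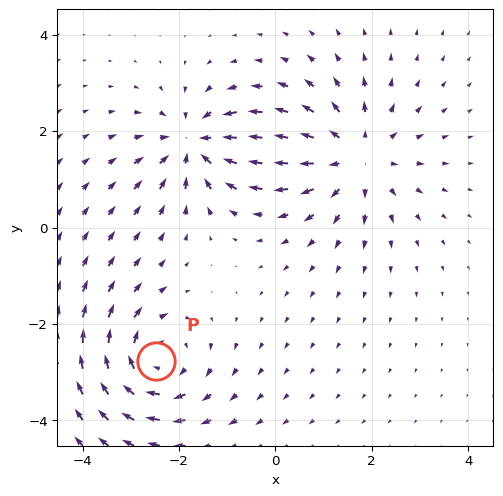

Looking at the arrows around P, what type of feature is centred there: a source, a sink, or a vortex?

At P (-2.5, -2.8) the arrows circulate clockwise. Divergence ≈0, curl about -5 — near-zero divergence with nonzero curl is a vortex.

vortex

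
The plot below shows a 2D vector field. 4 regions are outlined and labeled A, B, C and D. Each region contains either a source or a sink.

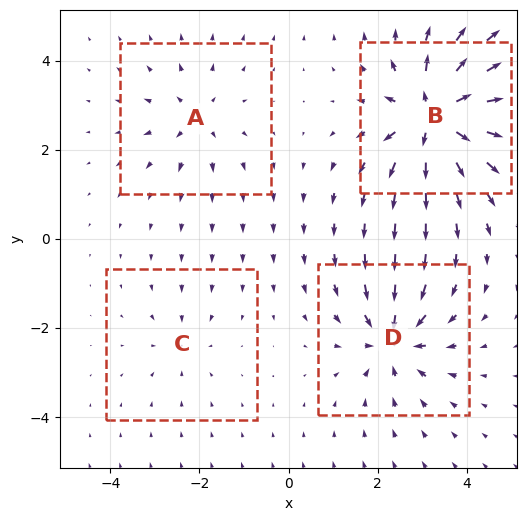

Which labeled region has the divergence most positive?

B

Divergence at each region's feature centre — A: about +4, B: about +8, C: about -3, D: about -6. Region B is most positive.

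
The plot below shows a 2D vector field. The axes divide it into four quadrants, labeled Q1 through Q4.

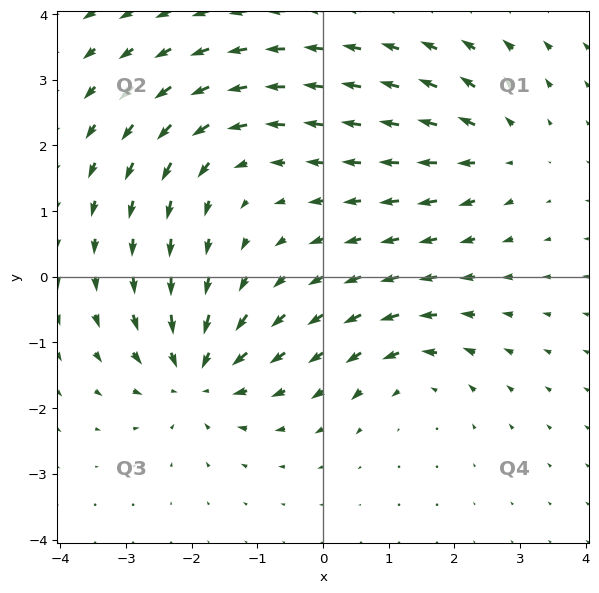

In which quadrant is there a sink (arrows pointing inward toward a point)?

The sink sits at approximately (-1.9, -1.5), which lies in quadrant Q3. The divergence there is about -5, negative as expected for a sink.

Q3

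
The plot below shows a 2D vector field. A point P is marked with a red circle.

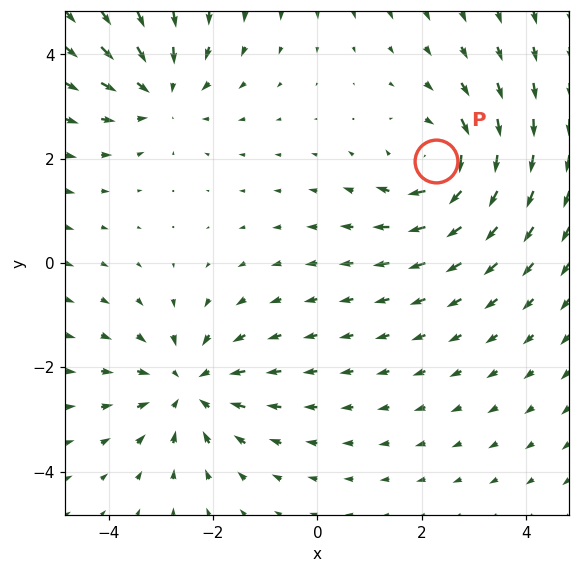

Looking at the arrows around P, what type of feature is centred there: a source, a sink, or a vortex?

vortex

At P (2.3, 1.9) the arrows circulate clockwise. Divergence ≈0, curl about -5 — near-zero divergence with nonzero curl is a vortex.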